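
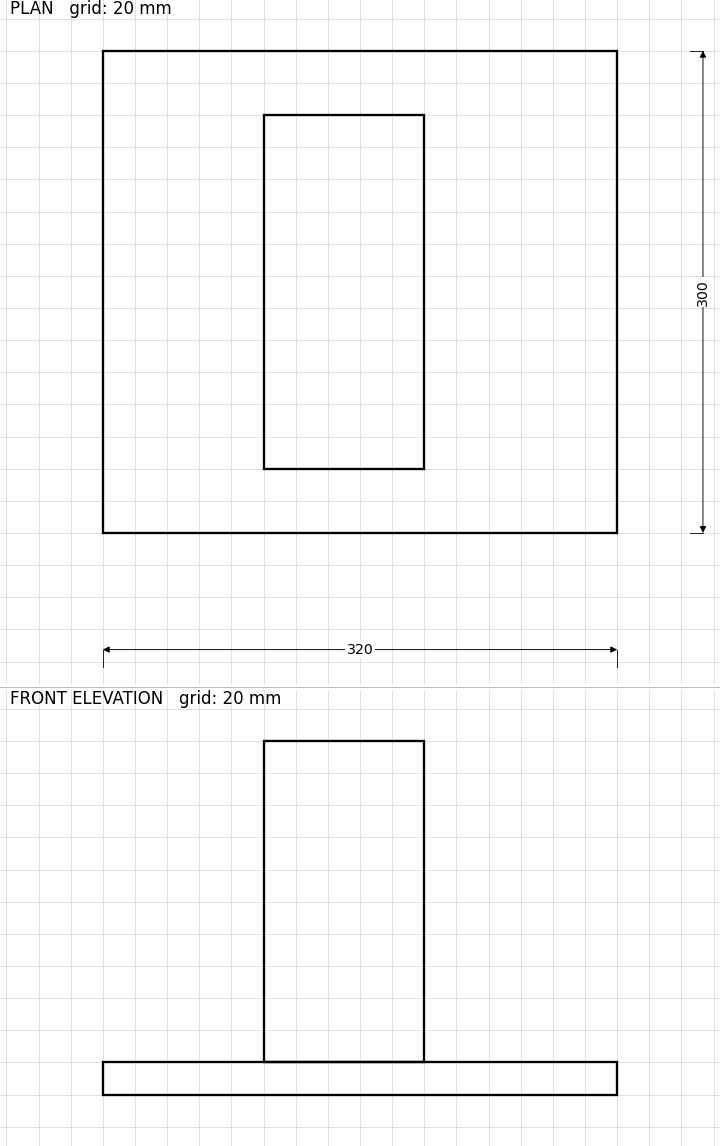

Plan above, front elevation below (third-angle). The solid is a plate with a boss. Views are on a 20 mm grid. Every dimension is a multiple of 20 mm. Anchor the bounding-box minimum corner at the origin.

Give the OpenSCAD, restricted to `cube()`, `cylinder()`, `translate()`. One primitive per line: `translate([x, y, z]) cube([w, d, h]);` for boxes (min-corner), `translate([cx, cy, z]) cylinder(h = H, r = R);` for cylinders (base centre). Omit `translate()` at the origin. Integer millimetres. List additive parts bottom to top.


cube([320, 300, 20]);
translate([100, 40, 20]) cube([100, 220, 200]);


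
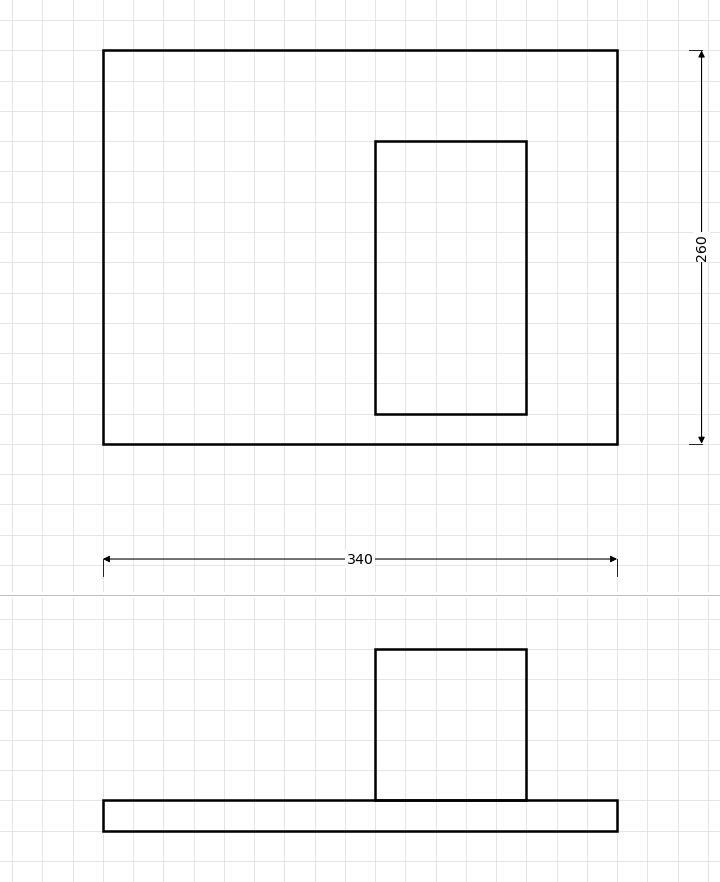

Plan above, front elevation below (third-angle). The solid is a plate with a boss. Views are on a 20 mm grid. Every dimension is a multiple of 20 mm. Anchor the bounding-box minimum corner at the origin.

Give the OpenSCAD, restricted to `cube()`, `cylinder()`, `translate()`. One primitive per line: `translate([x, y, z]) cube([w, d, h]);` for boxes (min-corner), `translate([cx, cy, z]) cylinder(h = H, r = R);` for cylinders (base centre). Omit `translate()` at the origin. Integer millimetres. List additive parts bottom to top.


cube([340, 260, 20]);
translate([180, 20, 20]) cube([100, 180, 100]);


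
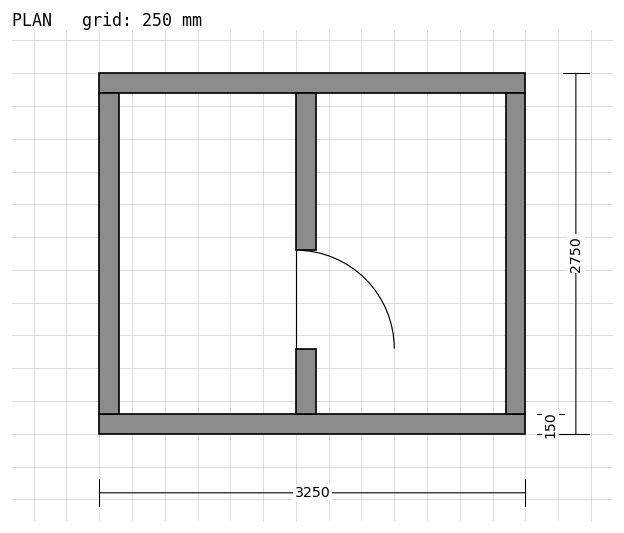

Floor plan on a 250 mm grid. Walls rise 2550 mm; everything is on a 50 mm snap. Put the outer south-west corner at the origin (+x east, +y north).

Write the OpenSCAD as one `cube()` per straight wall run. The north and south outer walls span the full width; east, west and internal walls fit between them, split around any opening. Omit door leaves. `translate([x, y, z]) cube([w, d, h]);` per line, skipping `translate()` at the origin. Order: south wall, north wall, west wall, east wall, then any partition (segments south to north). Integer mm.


cube([3250, 150, 2550]);
translate([0, 2600, 0]) cube([3250, 150, 2550]);
translate([0, 150, 0]) cube([150, 2450, 2550]);
translate([3100, 150, 0]) cube([150, 2450, 2550]);
translate([1500, 150, 0]) cube([150, 500, 2550]);
translate([1500, 1400, 0]) cube([150, 1200, 2550]);


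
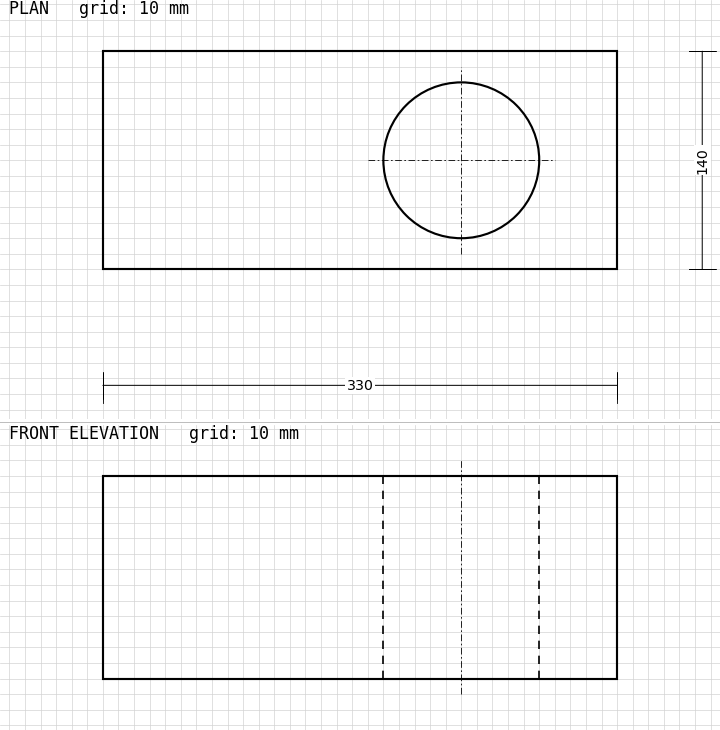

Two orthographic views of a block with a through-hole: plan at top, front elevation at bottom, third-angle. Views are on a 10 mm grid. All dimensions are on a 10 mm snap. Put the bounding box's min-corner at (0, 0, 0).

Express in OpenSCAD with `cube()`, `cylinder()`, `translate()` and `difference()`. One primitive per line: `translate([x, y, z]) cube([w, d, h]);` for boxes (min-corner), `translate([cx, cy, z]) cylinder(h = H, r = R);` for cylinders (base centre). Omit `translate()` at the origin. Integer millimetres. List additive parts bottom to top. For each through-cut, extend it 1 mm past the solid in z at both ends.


difference() {
  cube([330, 140, 130]);
  translate([230, 70, -1]) cylinder(h = 132, r = 50);
}


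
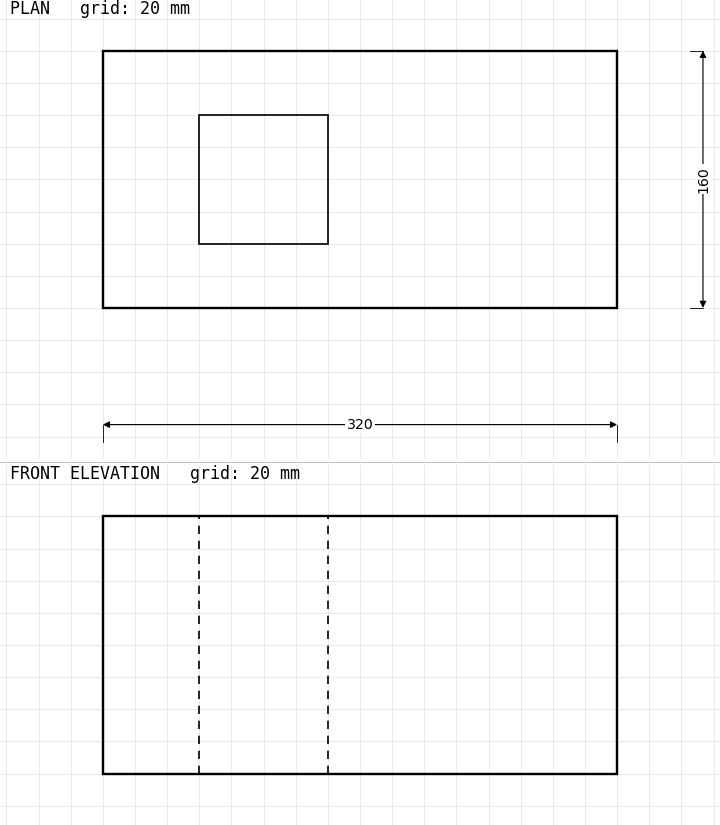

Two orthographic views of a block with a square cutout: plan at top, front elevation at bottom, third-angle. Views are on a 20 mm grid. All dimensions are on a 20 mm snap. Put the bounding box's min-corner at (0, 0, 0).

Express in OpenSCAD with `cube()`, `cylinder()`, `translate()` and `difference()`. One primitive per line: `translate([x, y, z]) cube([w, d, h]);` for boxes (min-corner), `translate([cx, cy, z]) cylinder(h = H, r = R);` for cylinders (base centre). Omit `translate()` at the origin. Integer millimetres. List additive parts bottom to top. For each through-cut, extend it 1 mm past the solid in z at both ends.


difference() {
  cube([320, 160, 160]);
  translate([60, 40, -1]) cube([80, 80, 162]);
}


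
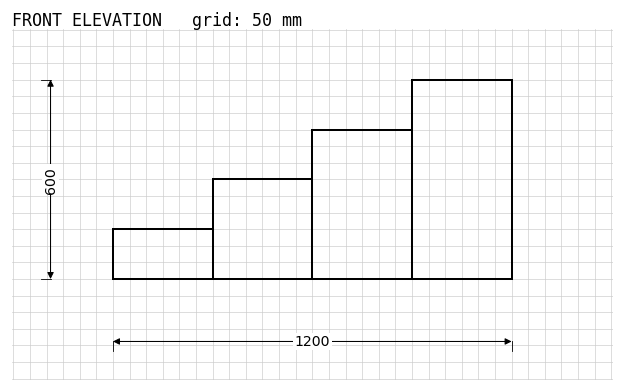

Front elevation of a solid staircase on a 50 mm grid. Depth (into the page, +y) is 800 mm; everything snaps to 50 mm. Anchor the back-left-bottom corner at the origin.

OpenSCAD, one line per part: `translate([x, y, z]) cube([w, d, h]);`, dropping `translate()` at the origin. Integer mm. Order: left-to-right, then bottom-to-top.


cube([300, 800, 150]);
translate([300, 0, 0]) cube([300, 800, 300]);
translate([600, 0, 0]) cube([300, 800, 450]);
translate([900, 0, 0]) cube([300, 800, 600]);


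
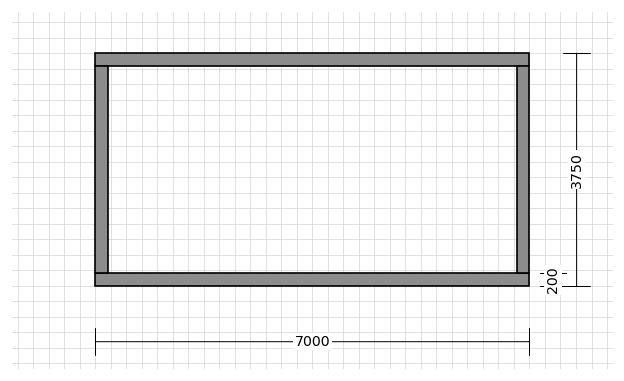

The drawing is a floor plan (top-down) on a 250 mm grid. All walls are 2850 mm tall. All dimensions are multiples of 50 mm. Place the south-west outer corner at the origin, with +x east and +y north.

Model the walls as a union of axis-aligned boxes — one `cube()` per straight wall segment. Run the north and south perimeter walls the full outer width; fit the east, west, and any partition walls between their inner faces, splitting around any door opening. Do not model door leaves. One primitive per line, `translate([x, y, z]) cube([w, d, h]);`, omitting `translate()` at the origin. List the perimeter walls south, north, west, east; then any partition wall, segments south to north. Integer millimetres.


cube([7000, 200, 2850]);
translate([0, 3550, 0]) cube([7000, 200, 2850]);
translate([0, 200, 0]) cube([200, 3350, 2850]);
translate([6800, 200, 0]) cube([200, 3350, 2850]);


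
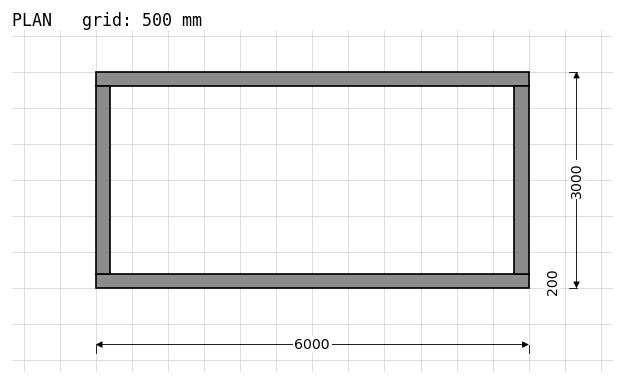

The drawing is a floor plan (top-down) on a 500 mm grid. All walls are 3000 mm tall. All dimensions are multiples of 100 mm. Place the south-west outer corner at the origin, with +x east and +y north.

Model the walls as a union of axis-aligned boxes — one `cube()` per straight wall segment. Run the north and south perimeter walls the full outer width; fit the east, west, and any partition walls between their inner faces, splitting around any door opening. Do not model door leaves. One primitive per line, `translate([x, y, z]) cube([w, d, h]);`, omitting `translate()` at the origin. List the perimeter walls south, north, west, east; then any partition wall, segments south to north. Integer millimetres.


cube([6000, 200, 3000]);
translate([0, 2800, 0]) cube([6000, 200, 3000]);
translate([0, 200, 0]) cube([200, 2600, 3000]);
translate([5800, 200, 0]) cube([200, 2600, 3000]);


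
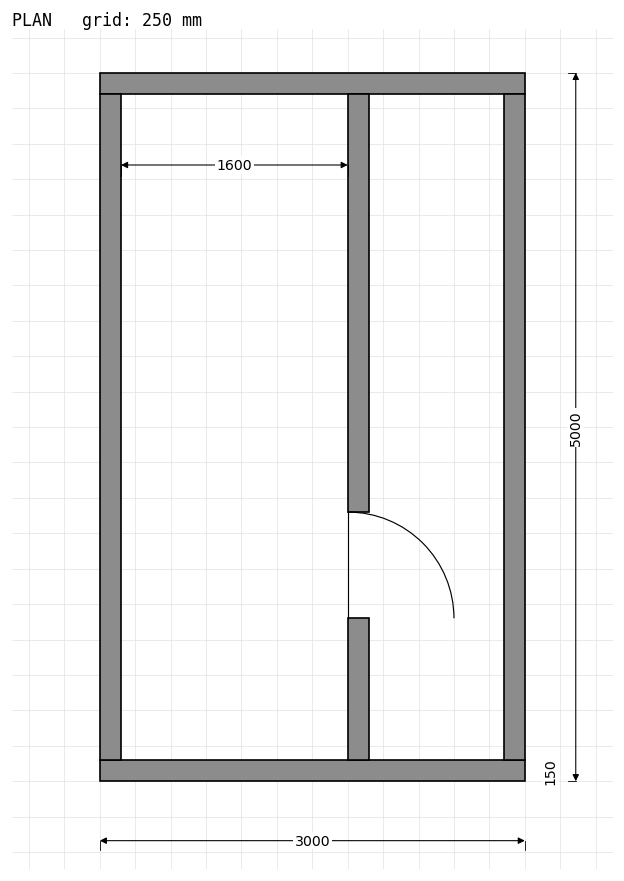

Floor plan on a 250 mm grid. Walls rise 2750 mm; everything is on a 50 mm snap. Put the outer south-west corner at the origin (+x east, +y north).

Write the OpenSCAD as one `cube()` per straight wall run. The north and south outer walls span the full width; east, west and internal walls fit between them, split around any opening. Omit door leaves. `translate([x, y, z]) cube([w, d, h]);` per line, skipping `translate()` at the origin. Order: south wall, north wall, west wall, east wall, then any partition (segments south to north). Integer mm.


cube([3000, 150, 2750]);
translate([0, 4850, 0]) cube([3000, 150, 2750]);
translate([0, 150, 0]) cube([150, 4700, 2750]);
translate([2850, 150, 0]) cube([150, 4700, 2750]);
translate([1750, 150, 0]) cube([150, 1000, 2750]);
translate([1750, 1900, 0]) cube([150, 2950, 2750]);


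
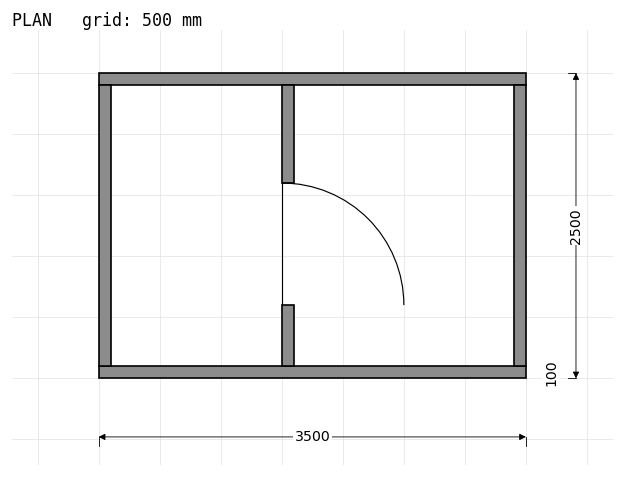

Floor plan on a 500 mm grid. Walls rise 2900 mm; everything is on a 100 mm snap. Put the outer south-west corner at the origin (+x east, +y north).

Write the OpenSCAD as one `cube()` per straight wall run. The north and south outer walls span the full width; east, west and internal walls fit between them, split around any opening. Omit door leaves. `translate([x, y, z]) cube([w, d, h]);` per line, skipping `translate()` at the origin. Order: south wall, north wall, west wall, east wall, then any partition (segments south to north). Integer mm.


cube([3500, 100, 2900]);
translate([0, 2400, 0]) cube([3500, 100, 2900]);
translate([0, 100, 0]) cube([100, 2300, 2900]);
translate([3400, 100, 0]) cube([100, 2300, 2900]);
translate([1500, 100, 0]) cube([100, 500, 2900]);
translate([1500, 1600, 0]) cube([100, 800, 2900]);


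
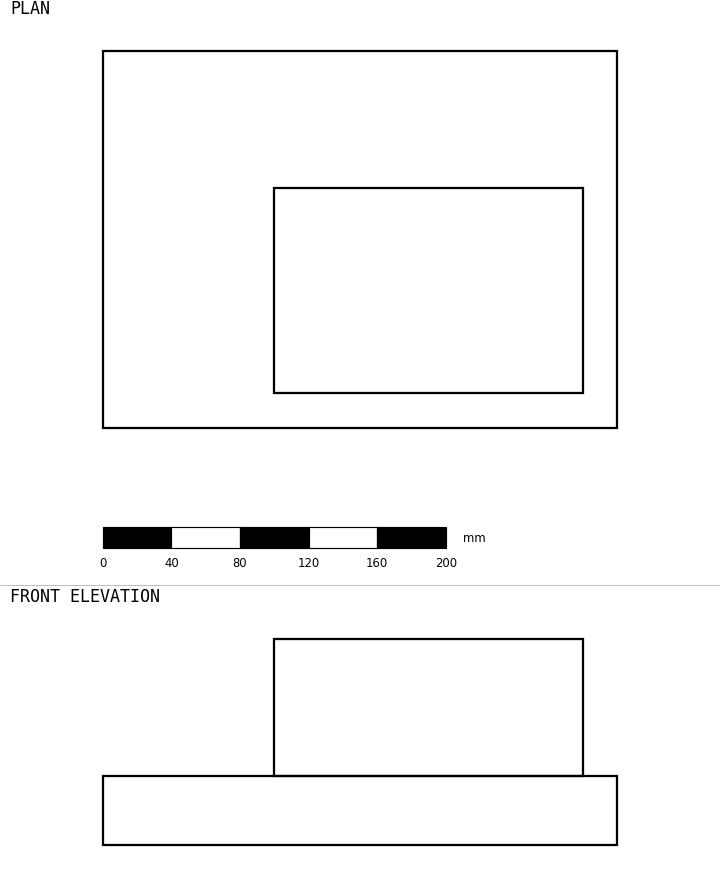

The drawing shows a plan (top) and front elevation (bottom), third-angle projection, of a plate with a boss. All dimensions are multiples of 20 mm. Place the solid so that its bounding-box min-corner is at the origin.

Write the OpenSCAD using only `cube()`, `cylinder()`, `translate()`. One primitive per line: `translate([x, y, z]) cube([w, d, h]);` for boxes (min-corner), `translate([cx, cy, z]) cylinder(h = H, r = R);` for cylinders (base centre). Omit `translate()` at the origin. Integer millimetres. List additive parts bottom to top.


cube([300, 220, 40]);
translate([100, 20, 40]) cube([180, 120, 80]);


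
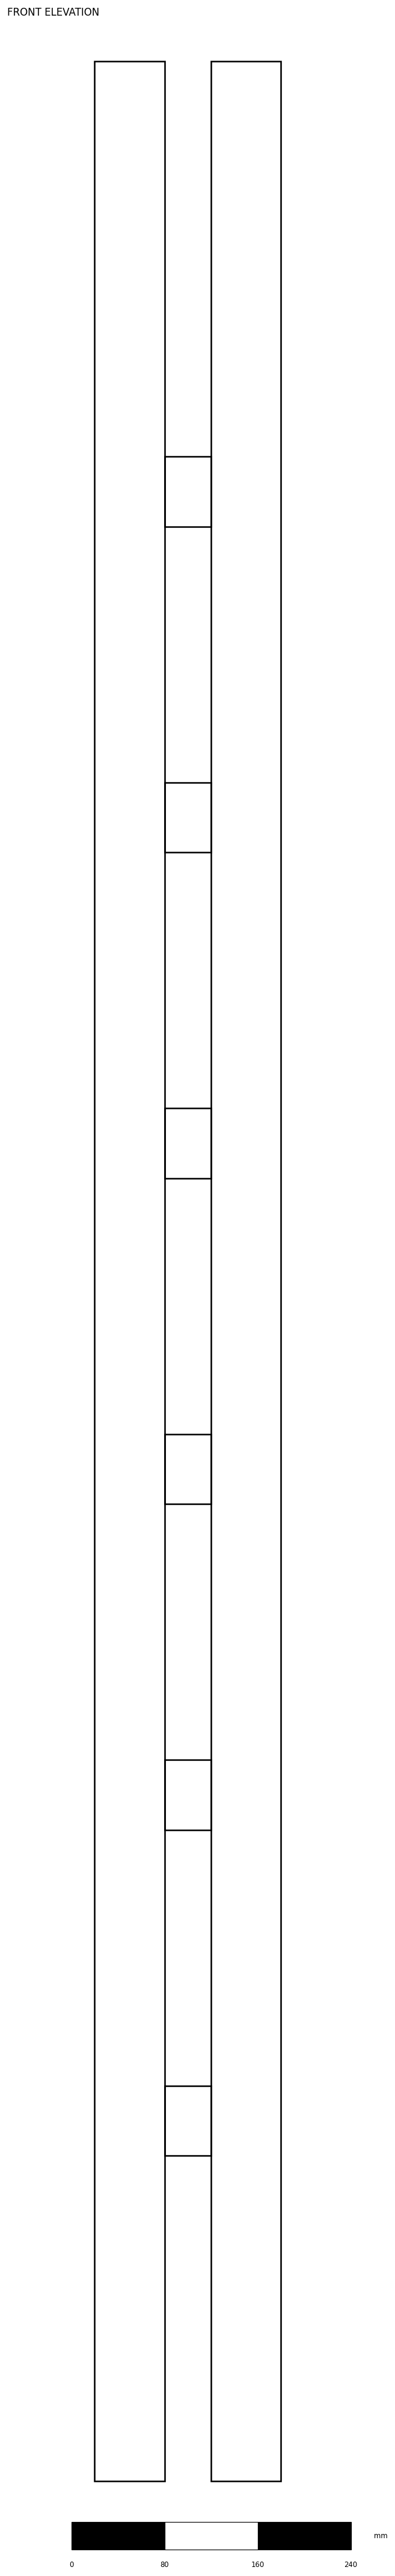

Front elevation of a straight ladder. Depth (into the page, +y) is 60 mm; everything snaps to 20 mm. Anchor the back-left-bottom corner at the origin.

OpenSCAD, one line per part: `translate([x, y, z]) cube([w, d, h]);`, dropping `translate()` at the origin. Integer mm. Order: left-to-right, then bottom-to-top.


cube([60, 60, 2080]);
translate([60, 0, 280]) cube([40, 60, 60]);
translate([60, 0, 560]) cube([40, 60, 60]);
translate([60, 0, 840]) cube([40, 60, 60]);
translate([60, 0, 1120]) cube([40, 60, 60]);
translate([60, 0, 1400]) cube([40, 60, 60]);
translate([60, 0, 1680]) cube([40, 60, 60]);
translate([100, 0, 0]) cube([60, 60, 2080]);


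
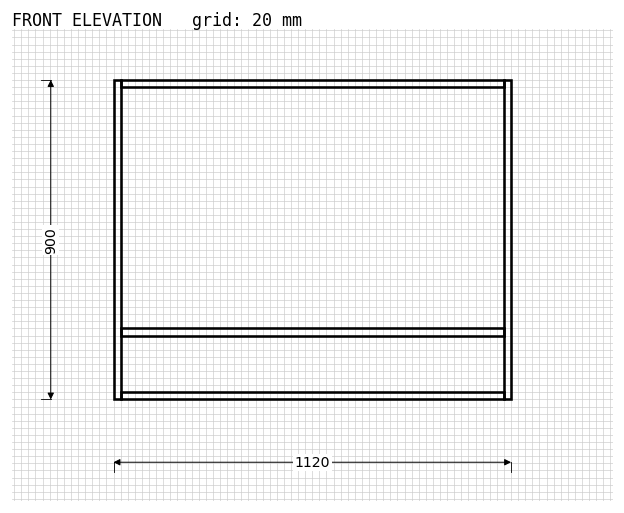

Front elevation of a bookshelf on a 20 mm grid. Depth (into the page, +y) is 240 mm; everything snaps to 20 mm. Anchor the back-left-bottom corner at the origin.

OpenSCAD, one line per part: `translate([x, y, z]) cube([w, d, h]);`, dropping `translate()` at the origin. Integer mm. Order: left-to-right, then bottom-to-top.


cube([20, 240, 900]);
translate([20, 0, 0]) cube([1080, 240, 20]);
translate([20, 0, 180]) cube([1080, 240, 20]);
translate([20, 0, 880]) cube([1080, 240, 20]);
translate([1100, 0, 0]) cube([20, 240, 900]);


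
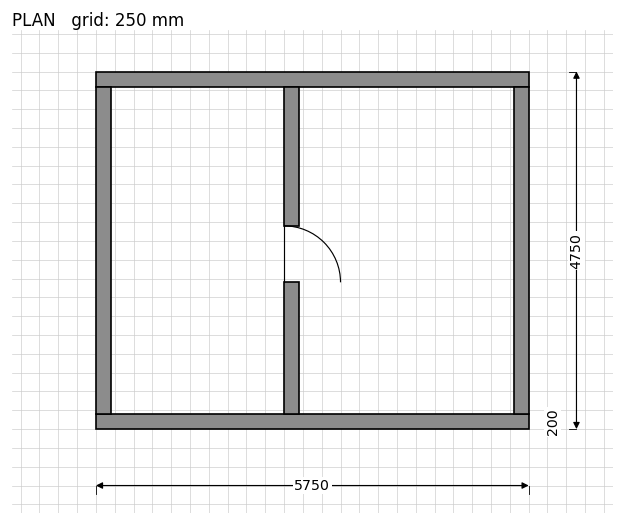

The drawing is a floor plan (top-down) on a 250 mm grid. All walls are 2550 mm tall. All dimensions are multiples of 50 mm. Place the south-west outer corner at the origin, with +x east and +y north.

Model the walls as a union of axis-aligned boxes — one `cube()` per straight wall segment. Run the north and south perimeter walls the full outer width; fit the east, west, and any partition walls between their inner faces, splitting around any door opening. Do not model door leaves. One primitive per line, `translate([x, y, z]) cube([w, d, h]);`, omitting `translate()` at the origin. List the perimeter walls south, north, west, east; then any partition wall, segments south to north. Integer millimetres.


cube([5750, 200, 2550]);
translate([0, 4550, 0]) cube([5750, 200, 2550]);
translate([0, 200, 0]) cube([200, 4350, 2550]);
translate([5550, 200, 0]) cube([200, 4350, 2550]);
translate([2500, 200, 0]) cube([200, 1750, 2550]);
translate([2500, 2700, 0]) cube([200, 1850, 2550]);


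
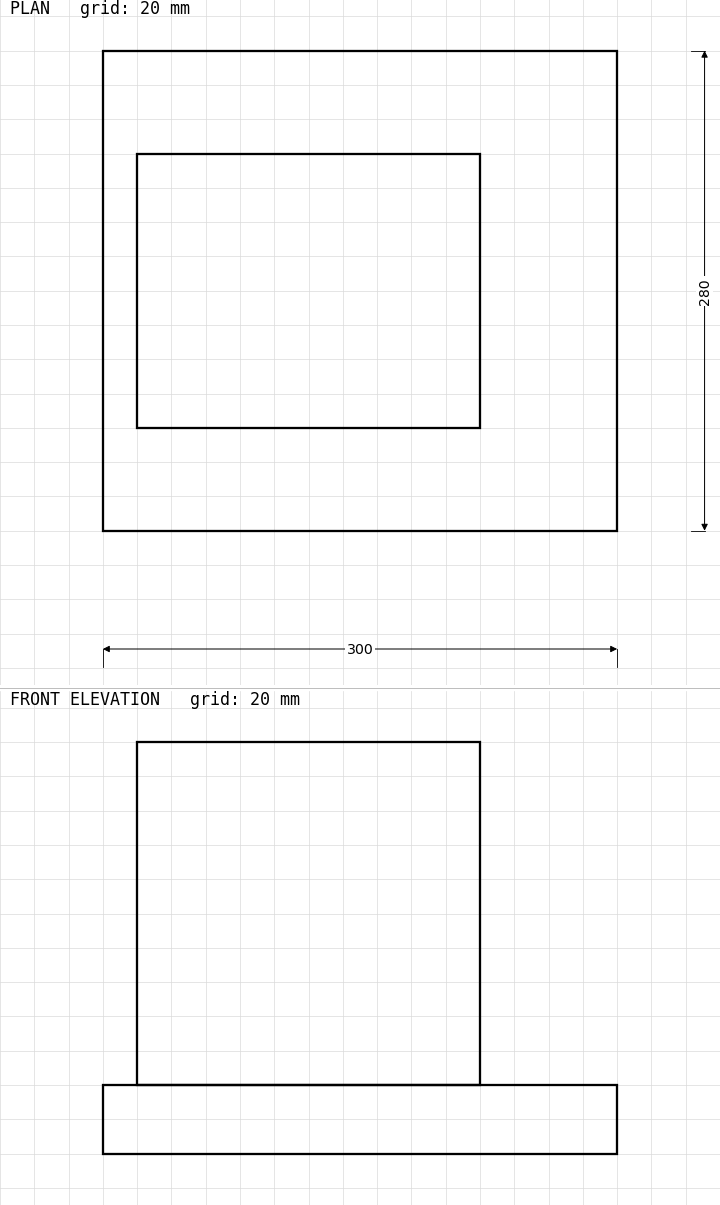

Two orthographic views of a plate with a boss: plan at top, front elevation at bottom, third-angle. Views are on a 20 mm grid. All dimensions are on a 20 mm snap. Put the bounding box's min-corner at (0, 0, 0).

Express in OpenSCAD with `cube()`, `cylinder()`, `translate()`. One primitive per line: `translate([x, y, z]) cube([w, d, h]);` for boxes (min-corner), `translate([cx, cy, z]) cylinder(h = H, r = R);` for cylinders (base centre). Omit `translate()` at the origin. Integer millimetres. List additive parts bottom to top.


cube([300, 280, 40]);
translate([20, 60, 40]) cube([200, 160, 200]);


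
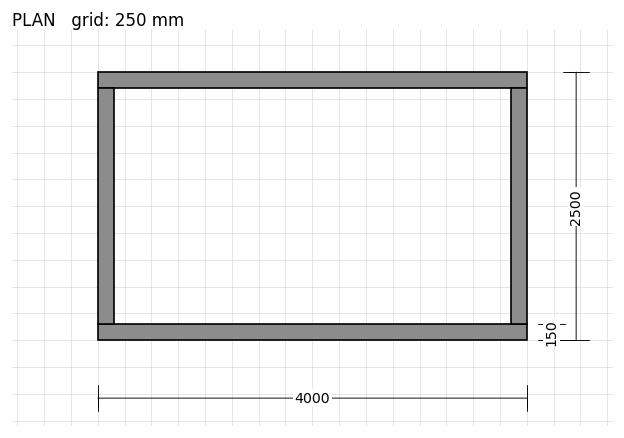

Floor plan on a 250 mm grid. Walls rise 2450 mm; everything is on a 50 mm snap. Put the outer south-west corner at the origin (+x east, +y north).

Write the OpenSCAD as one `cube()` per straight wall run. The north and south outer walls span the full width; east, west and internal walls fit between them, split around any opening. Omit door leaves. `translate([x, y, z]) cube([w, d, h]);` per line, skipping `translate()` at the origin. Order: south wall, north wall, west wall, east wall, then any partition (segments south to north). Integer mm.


cube([4000, 150, 2450]);
translate([0, 2350, 0]) cube([4000, 150, 2450]);
translate([0, 150, 0]) cube([150, 2200, 2450]);
translate([3850, 150, 0]) cube([150, 2200, 2450]);


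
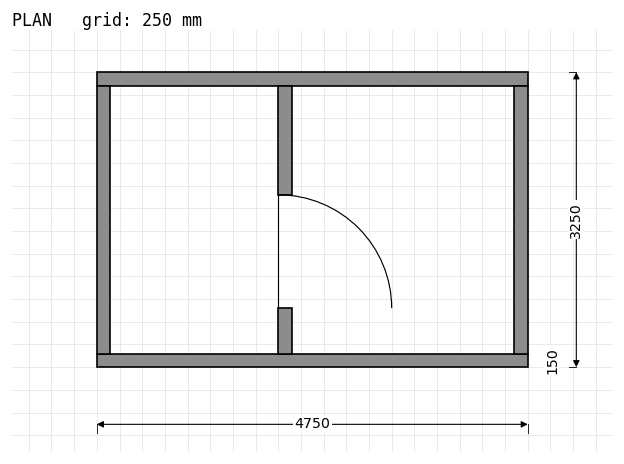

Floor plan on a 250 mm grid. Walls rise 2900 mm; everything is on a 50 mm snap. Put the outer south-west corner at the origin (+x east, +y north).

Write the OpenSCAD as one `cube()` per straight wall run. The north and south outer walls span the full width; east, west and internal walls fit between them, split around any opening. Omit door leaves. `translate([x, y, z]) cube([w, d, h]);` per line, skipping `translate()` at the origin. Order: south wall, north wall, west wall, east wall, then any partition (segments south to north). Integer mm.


cube([4750, 150, 2900]);
translate([0, 3100, 0]) cube([4750, 150, 2900]);
translate([0, 150, 0]) cube([150, 2950, 2900]);
translate([4600, 150, 0]) cube([150, 2950, 2900]);
translate([2000, 150, 0]) cube([150, 500, 2900]);
translate([2000, 1900, 0]) cube([150, 1200, 2900]);


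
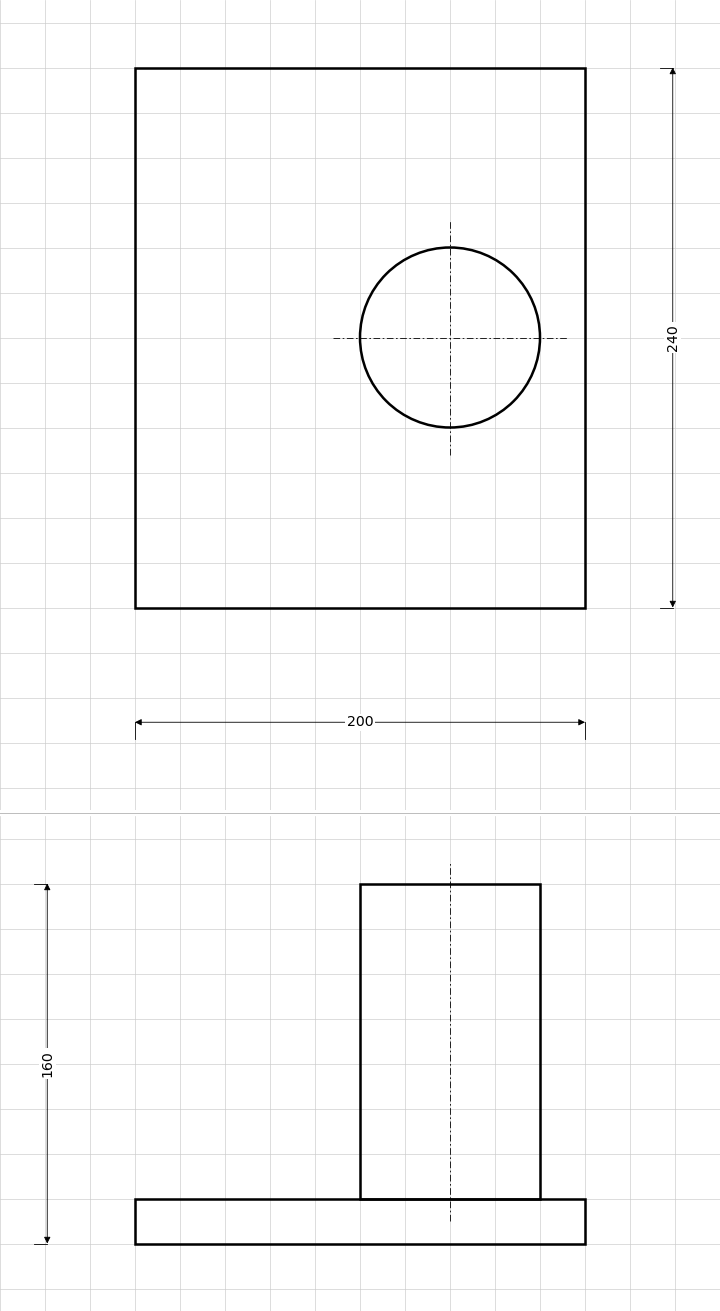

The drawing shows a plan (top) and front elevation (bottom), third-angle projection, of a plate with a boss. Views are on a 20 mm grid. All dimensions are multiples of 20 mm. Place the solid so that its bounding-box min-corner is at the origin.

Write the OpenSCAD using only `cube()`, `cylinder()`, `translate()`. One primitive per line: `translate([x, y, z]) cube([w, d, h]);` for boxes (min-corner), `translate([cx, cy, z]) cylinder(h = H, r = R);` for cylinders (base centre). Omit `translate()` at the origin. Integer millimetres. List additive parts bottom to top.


cube([200, 240, 20]);
translate([140, 120, 20]) cylinder(h = 140, r = 40);


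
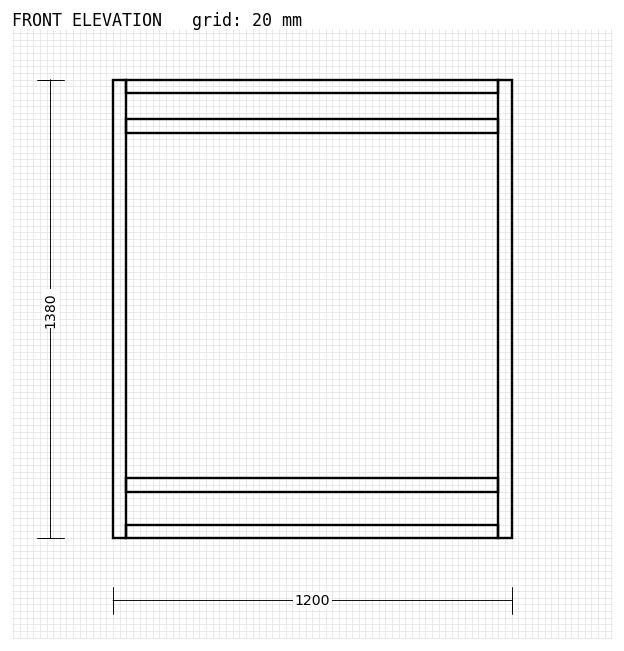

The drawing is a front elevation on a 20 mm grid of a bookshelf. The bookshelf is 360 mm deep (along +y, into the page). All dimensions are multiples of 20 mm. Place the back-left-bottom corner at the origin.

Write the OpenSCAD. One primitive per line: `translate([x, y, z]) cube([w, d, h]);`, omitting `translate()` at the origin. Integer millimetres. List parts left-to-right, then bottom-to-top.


cube([40, 360, 1380]);
translate([40, 0, 0]) cube([1120, 360, 40]);
translate([40, 0, 140]) cube([1120, 360, 40]);
translate([40, 0, 1220]) cube([1120, 360, 40]);
translate([40, 0, 1340]) cube([1120, 360, 40]);
translate([1160, 0, 0]) cube([40, 360, 1380]);


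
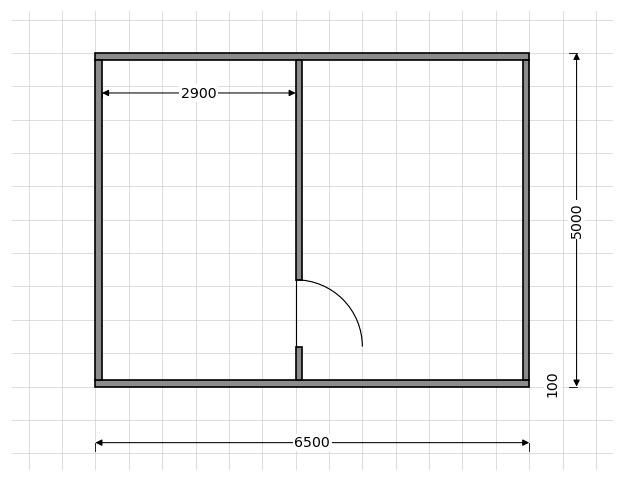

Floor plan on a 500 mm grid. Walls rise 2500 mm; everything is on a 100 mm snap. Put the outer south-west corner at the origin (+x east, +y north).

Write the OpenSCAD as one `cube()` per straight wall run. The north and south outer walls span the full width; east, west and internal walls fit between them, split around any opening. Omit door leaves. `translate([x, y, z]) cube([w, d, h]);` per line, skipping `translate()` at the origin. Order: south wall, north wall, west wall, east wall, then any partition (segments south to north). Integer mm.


cube([6500, 100, 2500]);
translate([0, 4900, 0]) cube([6500, 100, 2500]);
translate([0, 100, 0]) cube([100, 4800, 2500]);
translate([6400, 100, 0]) cube([100, 4800, 2500]);
translate([3000, 100, 0]) cube([100, 500, 2500]);
translate([3000, 1600, 0]) cube([100, 3300, 2500]);


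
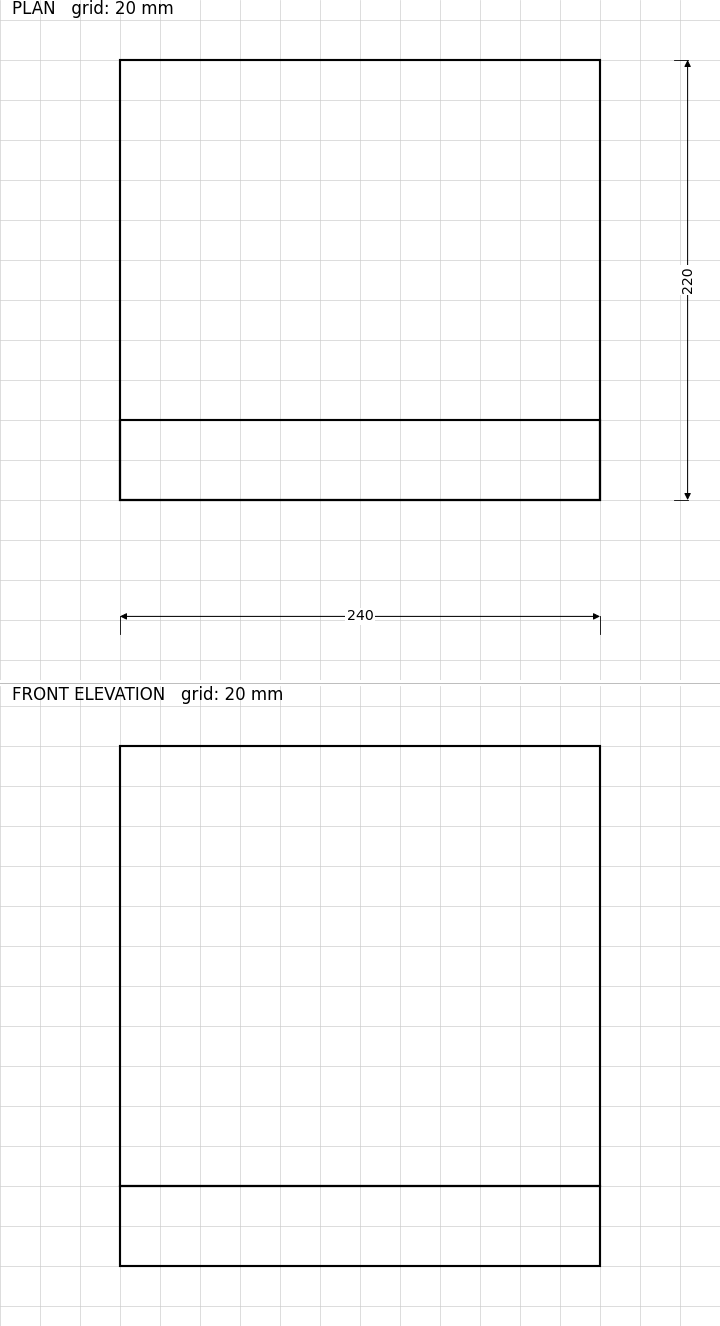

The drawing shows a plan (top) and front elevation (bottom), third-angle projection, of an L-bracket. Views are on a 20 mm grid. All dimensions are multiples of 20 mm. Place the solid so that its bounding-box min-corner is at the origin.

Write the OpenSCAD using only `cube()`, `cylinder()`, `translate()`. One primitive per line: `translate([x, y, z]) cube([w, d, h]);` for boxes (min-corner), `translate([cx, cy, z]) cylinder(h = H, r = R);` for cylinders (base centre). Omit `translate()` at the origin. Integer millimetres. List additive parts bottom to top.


cube([240, 220, 40]);
translate([0, 0, 40]) cube([240, 40, 220]);


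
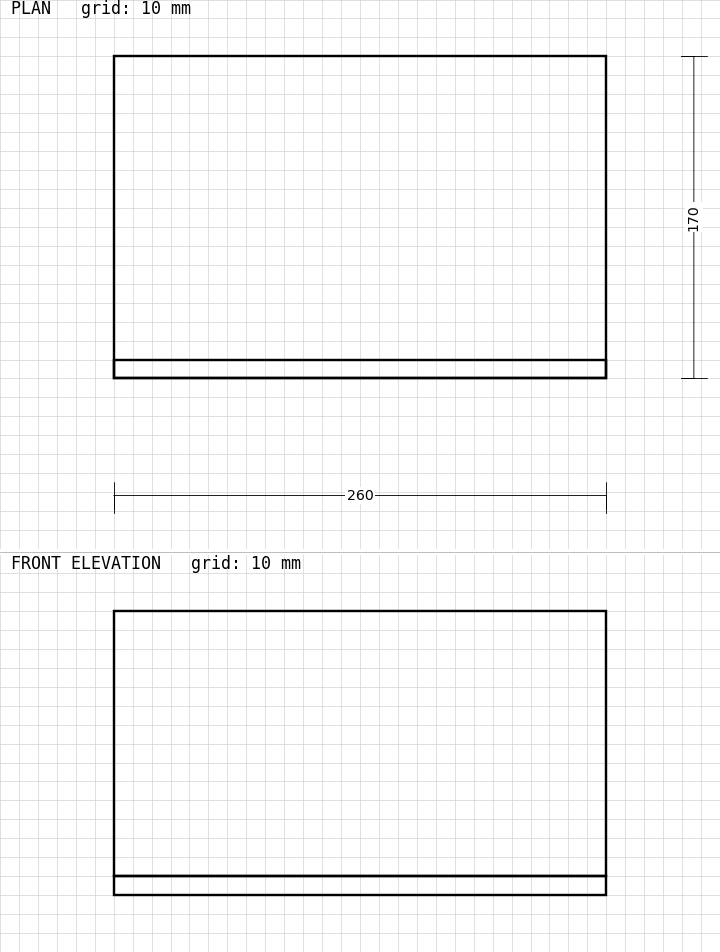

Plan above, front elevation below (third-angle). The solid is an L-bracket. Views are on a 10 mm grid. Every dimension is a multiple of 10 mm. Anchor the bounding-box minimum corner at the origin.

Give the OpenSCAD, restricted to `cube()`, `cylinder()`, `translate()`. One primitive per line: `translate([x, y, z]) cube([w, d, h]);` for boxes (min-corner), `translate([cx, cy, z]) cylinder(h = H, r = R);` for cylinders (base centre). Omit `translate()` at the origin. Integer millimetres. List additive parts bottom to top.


cube([260, 170, 10]);
translate([0, 0, 10]) cube([260, 10, 140]);


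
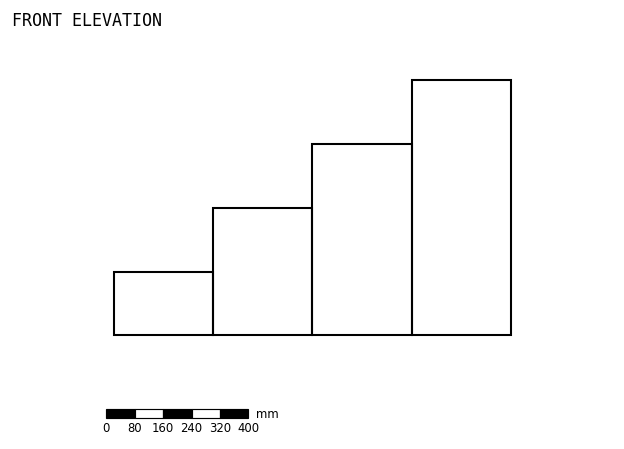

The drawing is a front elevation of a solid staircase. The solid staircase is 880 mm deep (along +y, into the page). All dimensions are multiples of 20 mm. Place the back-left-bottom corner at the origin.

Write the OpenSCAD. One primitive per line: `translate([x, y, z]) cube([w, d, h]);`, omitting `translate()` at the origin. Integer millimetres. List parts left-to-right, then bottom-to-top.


cube([280, 880, 180]);
translate([280, 0, 0]) cube([280, 880, 360]);
translate([560, 0, 0]) cube([280, 880, 540]);
translate([840, 0, 0]) cube([280, 880, 720]);


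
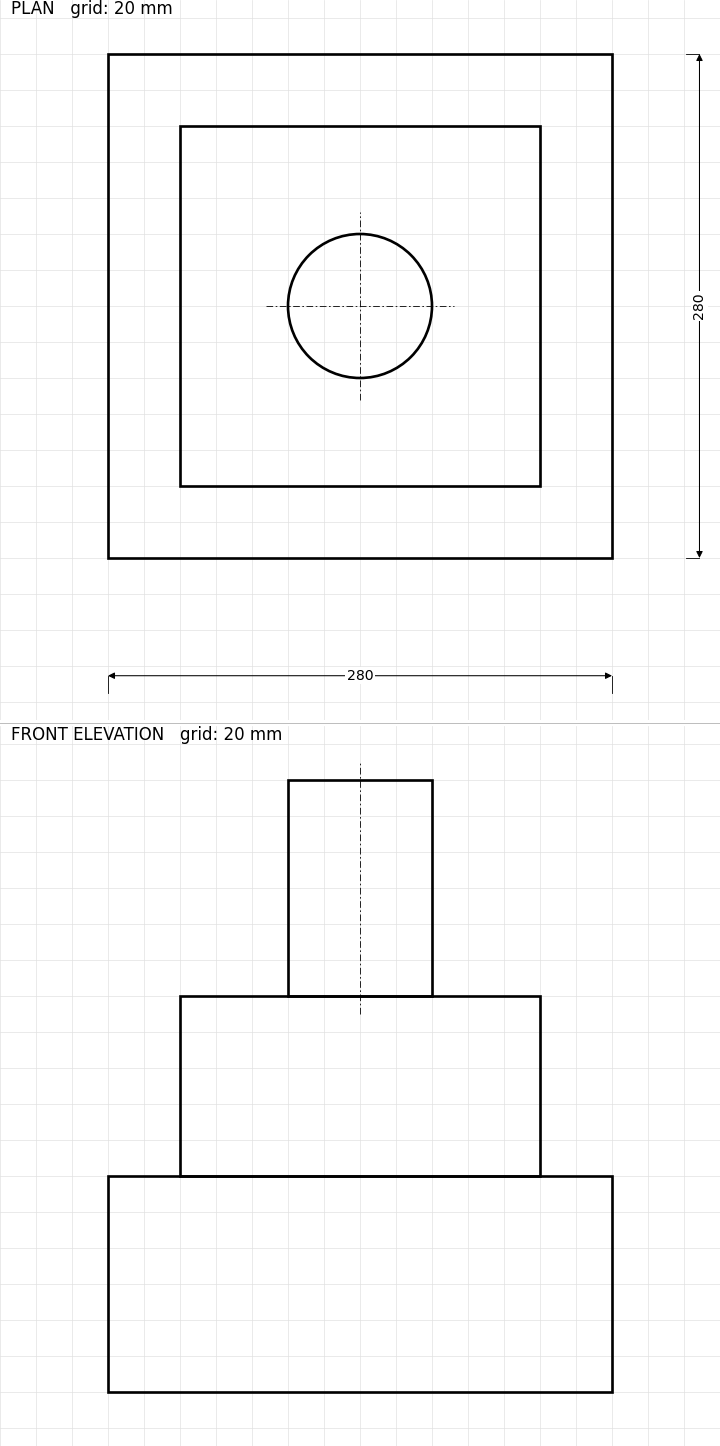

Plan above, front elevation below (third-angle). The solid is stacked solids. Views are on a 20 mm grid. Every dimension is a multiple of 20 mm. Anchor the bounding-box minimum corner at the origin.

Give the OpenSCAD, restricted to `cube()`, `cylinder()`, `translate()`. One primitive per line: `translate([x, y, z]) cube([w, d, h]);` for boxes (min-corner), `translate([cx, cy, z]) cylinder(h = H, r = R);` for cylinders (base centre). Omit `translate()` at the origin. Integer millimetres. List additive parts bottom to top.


cube([280, 280, 120]);
translate([40, 40, 120]) cube([200, 200, 100]);
translate([140, 140, 220]) cylinder(h = 120, r = 40);


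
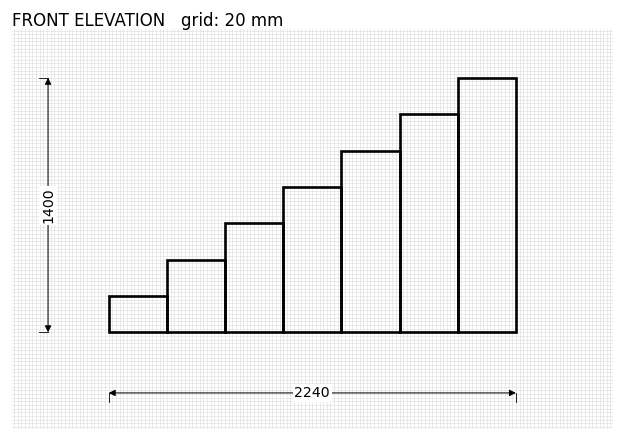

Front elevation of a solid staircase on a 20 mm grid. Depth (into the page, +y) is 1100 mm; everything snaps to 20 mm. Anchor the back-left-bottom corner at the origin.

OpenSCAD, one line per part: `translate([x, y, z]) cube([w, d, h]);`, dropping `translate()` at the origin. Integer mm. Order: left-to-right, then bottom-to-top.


cube([320, 1100, 200]);
translate([320, 0, 0]) cube([320, 1100, 400]);
translate([640, 0, 0]) cube([320, 1100, 600]);
translate([960, 0, 0]) cube([320, 1100, 800]);
translate([1280, 0, 0]) cube([320, 1100, 1000]);
translate([1600, 0, 0]) cube([320, 1100, 1200]);
translate([1920, 0, 0]) cube([320, 1100, 1400]);


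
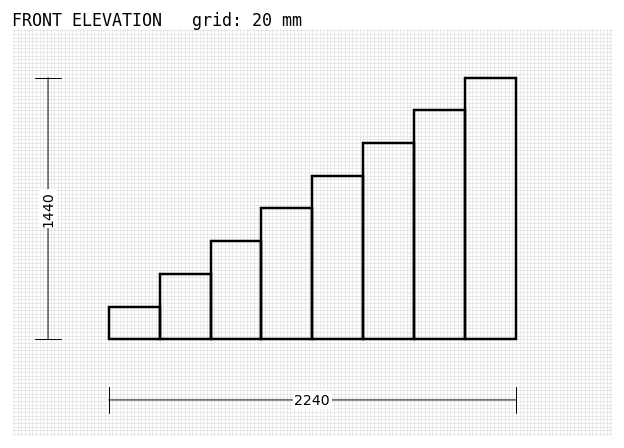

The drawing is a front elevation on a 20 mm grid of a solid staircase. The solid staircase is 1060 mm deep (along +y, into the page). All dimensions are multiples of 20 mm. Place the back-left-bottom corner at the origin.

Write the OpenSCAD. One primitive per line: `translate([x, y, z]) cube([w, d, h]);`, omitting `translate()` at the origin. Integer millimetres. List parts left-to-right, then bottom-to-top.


cube([280, 1060, 180]);
translate([280, 0, 0]) cube([280, 1060, 360]);
translate([560, 0, 0]) cube([280, 1060, 540]);
translate([840, 0, 0]) cube([280, 1060, 720]);
translate([1120, 0, 0]) cube([280, 1060, 900]);
translate([1400, 0, 0]) cube([280, 1060, 1080]);
translate([1680, 0, 0]) cube([280, 1060, 1260]);
translate([1960, 0, 0]) cube([280, 1060, 1440]);


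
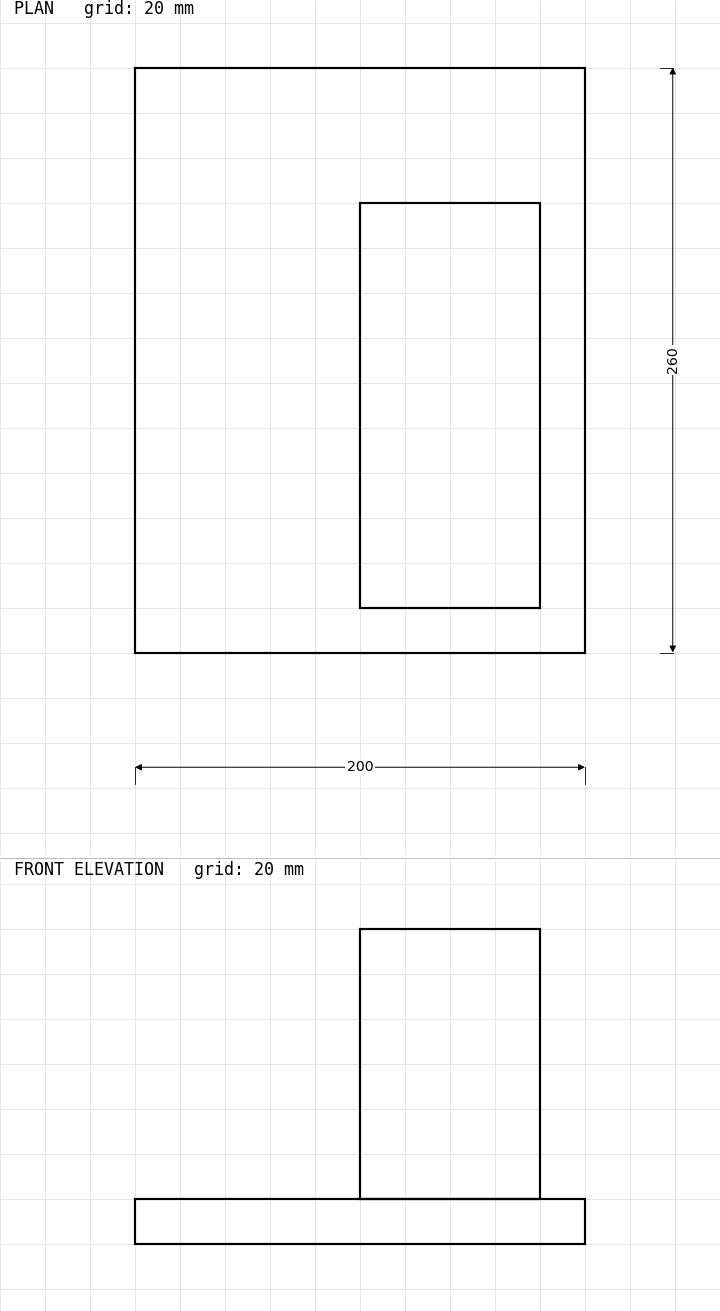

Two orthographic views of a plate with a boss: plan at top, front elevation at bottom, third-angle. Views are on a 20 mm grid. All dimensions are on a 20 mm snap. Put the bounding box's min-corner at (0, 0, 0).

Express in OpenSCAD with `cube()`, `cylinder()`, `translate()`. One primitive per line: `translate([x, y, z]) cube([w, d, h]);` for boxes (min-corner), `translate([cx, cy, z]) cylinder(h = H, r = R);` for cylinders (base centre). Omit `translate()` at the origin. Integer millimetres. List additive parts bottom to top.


cube([200, 260, 20]);
translate([100, 20, 20]) cube([80, 180, 120]);


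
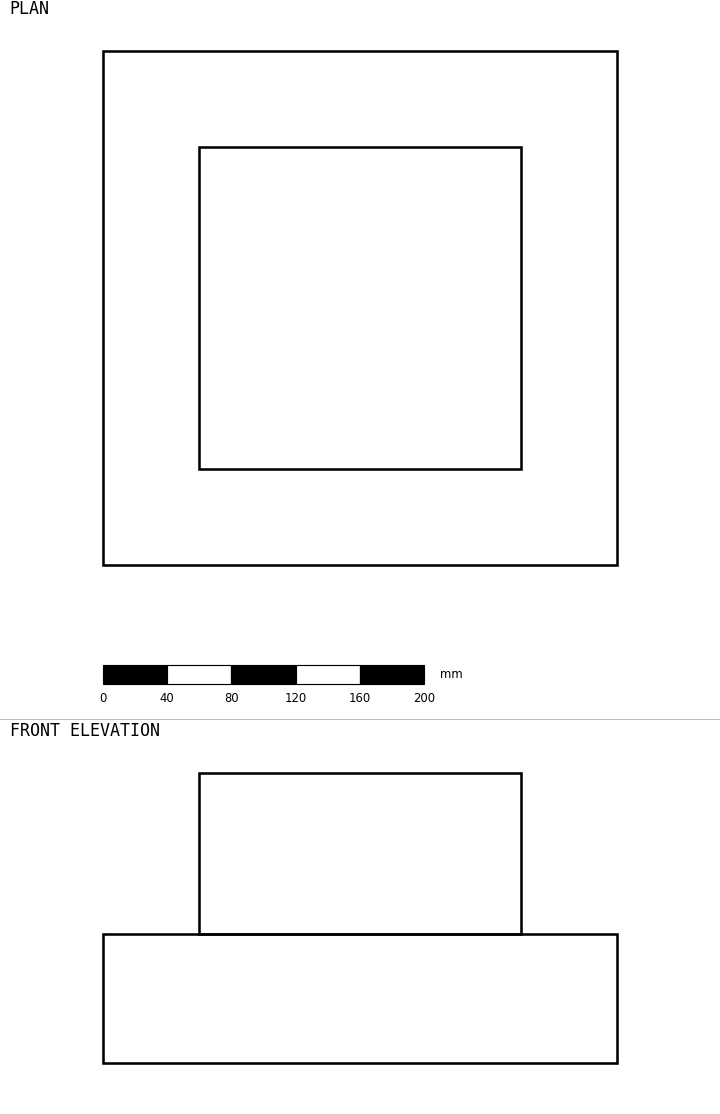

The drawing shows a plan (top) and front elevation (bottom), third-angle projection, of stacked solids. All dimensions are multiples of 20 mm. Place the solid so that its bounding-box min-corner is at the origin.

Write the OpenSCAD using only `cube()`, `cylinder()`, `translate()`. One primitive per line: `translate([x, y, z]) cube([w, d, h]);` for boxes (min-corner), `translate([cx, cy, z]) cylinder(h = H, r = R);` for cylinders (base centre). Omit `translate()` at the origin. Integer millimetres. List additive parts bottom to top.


cube([320, 320, 80]);
translate([60, 60, 80]) cube([200, 200, 100]);


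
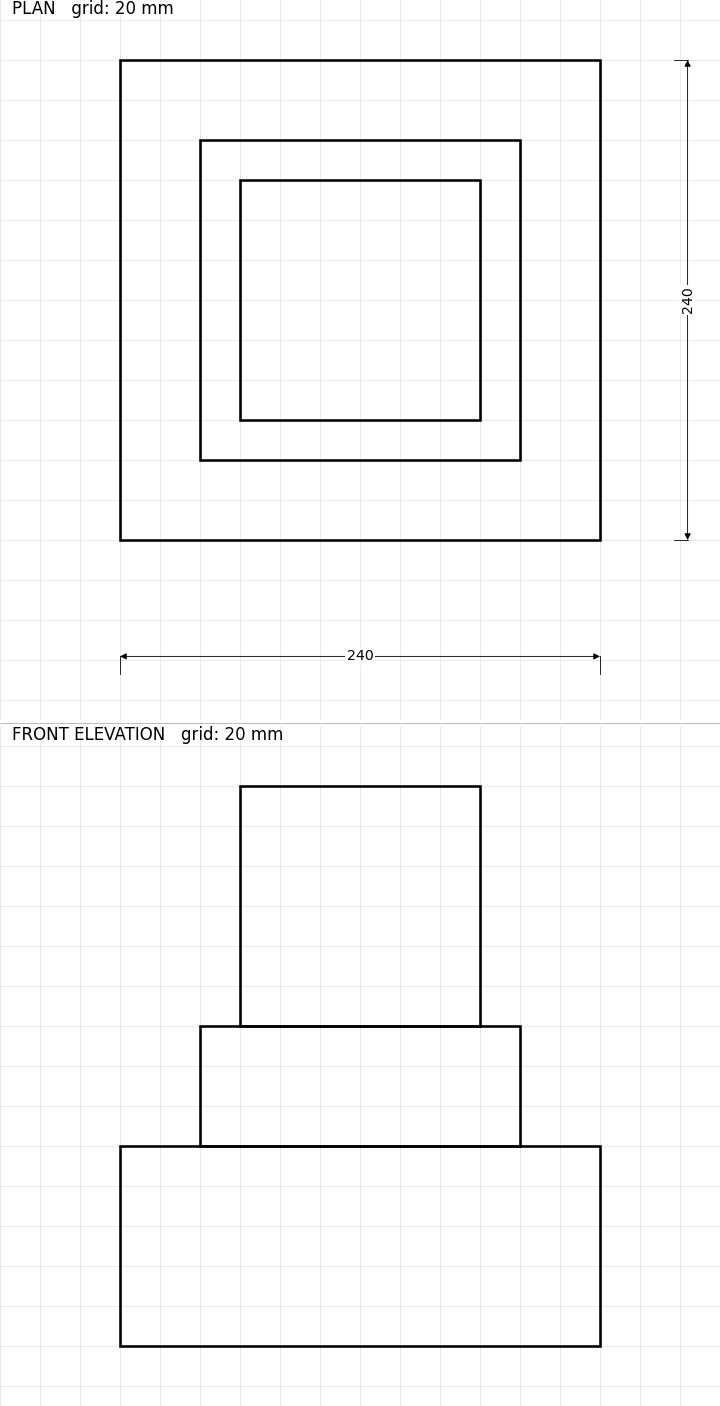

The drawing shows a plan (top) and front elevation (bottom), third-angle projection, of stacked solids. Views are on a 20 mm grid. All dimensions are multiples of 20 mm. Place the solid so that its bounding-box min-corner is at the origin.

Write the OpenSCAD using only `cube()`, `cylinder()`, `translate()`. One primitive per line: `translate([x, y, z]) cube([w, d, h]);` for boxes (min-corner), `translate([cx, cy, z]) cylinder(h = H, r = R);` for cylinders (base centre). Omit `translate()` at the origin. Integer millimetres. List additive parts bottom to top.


cube([240, 240, 100]);
translate([40, 40, 100]) cube([160, 160, 60]);
translate([60, 60, 160]) cube([120, 120, 120]);


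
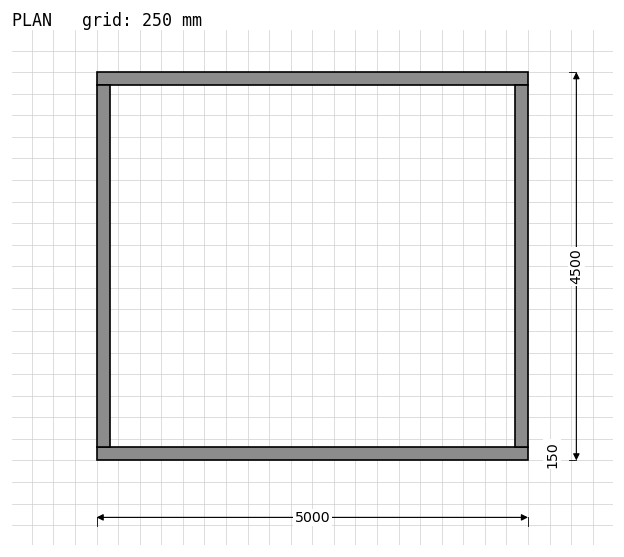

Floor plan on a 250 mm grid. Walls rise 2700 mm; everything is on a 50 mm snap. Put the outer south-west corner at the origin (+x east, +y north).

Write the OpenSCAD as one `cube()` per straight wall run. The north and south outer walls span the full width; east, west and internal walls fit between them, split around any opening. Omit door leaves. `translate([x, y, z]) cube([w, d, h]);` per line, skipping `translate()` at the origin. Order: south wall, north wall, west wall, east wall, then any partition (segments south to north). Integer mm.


cube([5000, 150, 2700]);
translate([0, 4350, 0]) cube([5000, 150, 2700]);
translate([0, 150, 0]) cube([150, 4200, 2700]);
translate([4850, 150, 0]) cube([150, 4200, 2700]);


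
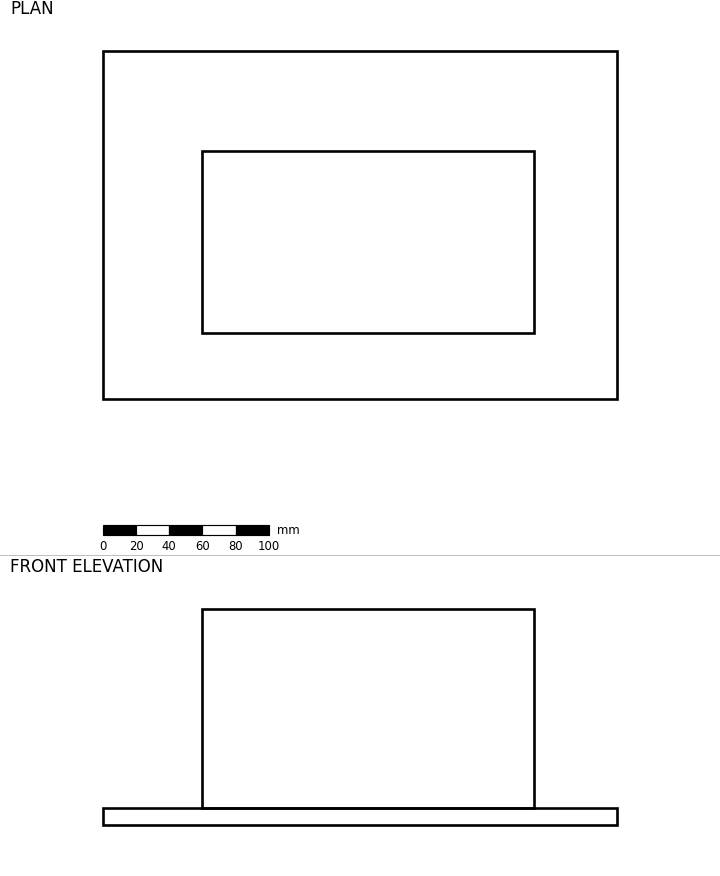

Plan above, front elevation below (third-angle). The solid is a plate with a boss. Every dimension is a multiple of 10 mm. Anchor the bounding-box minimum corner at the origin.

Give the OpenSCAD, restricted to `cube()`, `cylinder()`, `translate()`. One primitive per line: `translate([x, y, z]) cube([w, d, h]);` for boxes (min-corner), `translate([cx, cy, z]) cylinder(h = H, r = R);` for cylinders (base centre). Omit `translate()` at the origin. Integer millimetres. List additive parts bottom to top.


cube([310, 210, 10]);
translate([60, 40, 10]) cube([200, 110, 120]);


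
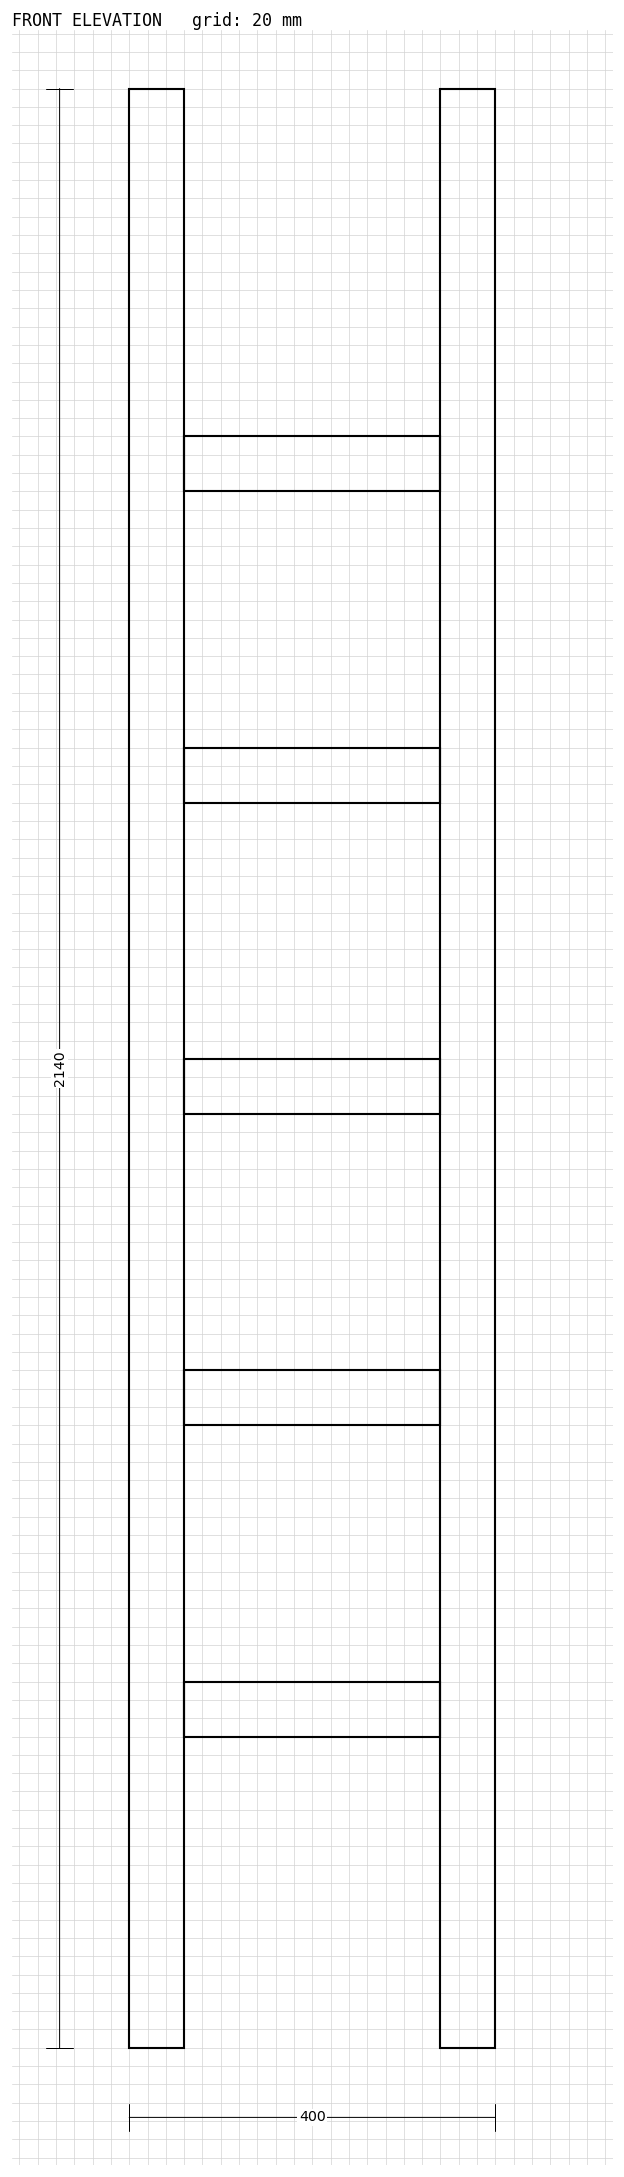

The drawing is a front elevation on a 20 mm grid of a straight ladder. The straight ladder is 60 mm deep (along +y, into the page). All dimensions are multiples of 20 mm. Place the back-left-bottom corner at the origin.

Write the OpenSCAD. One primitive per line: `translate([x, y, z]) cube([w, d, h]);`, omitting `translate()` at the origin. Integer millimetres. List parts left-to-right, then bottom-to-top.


cube([60, 60, 2140]);
translate([60, 0, 340]) cube([280, 60, 60]);
translate([60, 0, 680]) cube([280, 60, 60]);
translate([60, 0, 1020]) cube([280, 60, 60]);
translate([60, 0, 1360]) cube([280, 60, 60]);
translate([60, 0, 1700]) cube([280, 60, 60]);
translate([340, 0, 0]) cube([60, 60, 2140]);


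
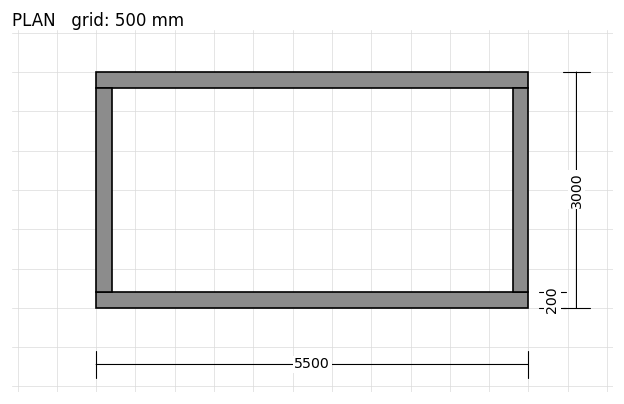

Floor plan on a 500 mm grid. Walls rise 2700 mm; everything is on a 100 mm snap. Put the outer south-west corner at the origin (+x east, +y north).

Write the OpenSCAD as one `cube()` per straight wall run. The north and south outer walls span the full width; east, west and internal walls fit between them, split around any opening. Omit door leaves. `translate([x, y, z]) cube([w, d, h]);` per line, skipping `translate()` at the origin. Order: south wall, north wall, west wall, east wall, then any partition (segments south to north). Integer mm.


cube([5500, 200, 2700]);
translate([0, 2800, 0]) cube([5500, 200, 2700]);
translate([0, 200, 0]) cube([200, 2600, 2700]);
translate([5300, 200, 0]) cube([200, 2600, 2700]);


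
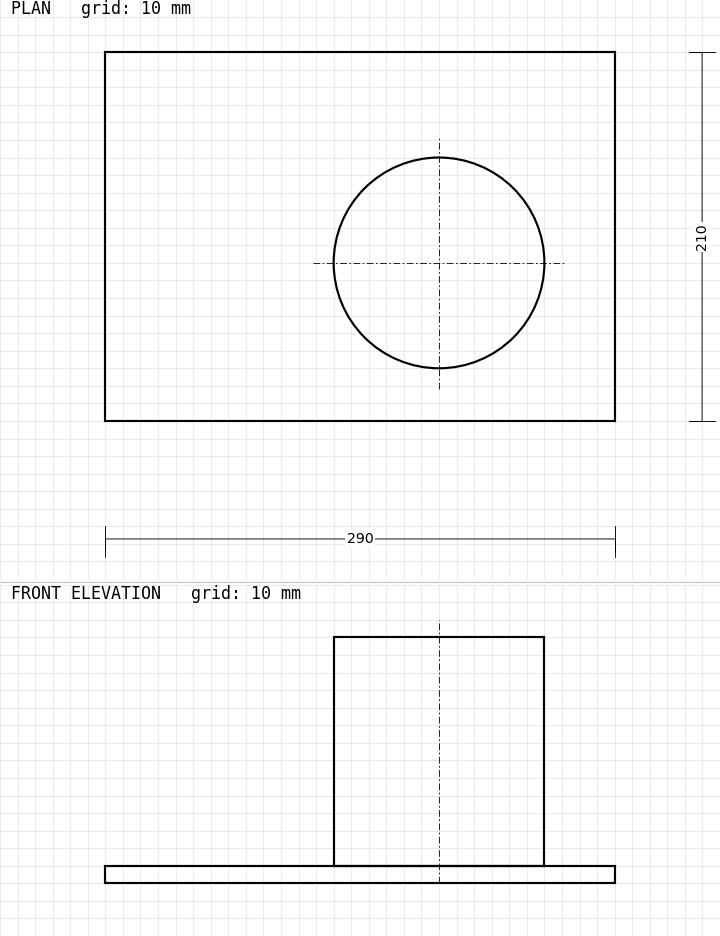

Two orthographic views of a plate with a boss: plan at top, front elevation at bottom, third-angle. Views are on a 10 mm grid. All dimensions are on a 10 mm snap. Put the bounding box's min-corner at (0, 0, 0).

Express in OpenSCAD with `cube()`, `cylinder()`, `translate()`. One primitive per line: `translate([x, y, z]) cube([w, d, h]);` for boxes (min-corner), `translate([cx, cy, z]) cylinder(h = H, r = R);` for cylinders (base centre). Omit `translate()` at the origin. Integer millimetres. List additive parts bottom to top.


cube([290, 210, 10]);
translate([190, 90, 10]) cylinder(h = 130, r = 60);


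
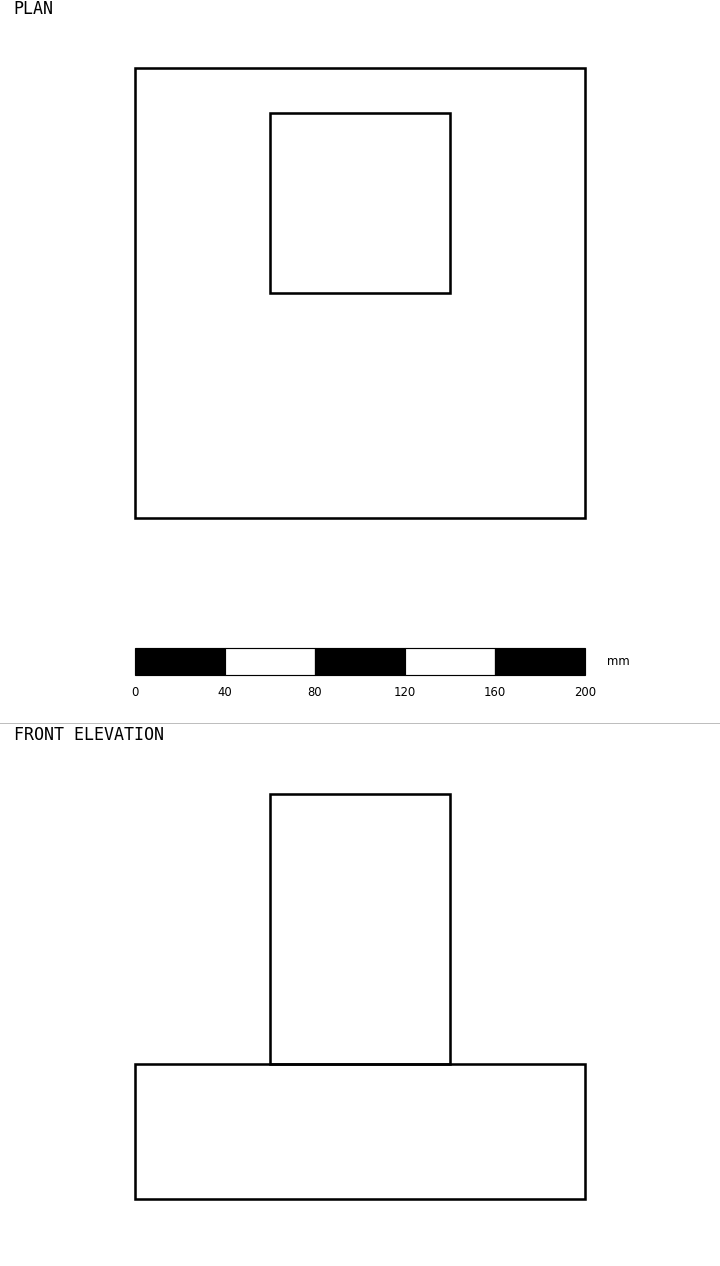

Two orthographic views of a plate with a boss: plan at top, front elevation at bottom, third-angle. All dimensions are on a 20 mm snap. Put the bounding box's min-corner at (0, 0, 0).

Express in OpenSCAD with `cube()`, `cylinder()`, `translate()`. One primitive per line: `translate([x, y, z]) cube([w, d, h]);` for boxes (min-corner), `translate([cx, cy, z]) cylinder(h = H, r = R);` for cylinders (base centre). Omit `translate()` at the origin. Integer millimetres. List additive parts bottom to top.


cube([200, 200, 60]);
translate([60, 100, 60]) cube([80, 80, 120]);


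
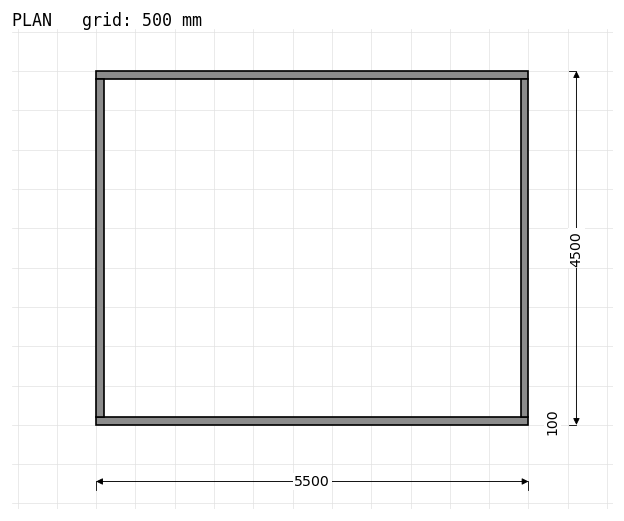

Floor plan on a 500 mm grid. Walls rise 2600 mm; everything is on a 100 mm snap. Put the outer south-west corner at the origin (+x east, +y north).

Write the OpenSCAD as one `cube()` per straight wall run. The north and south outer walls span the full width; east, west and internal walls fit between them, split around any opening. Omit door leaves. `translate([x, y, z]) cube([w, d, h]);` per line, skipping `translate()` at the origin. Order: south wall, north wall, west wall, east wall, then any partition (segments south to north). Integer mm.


cube([5500, 100, 2600]);
translate([0, 4400, 0]) cube([5500, 100, 2600]);
translate([0, 100, 0]) cube([100, 4300, 2600]);
translate([5400, 100, 0]) cube([100, 4300, 2600]);


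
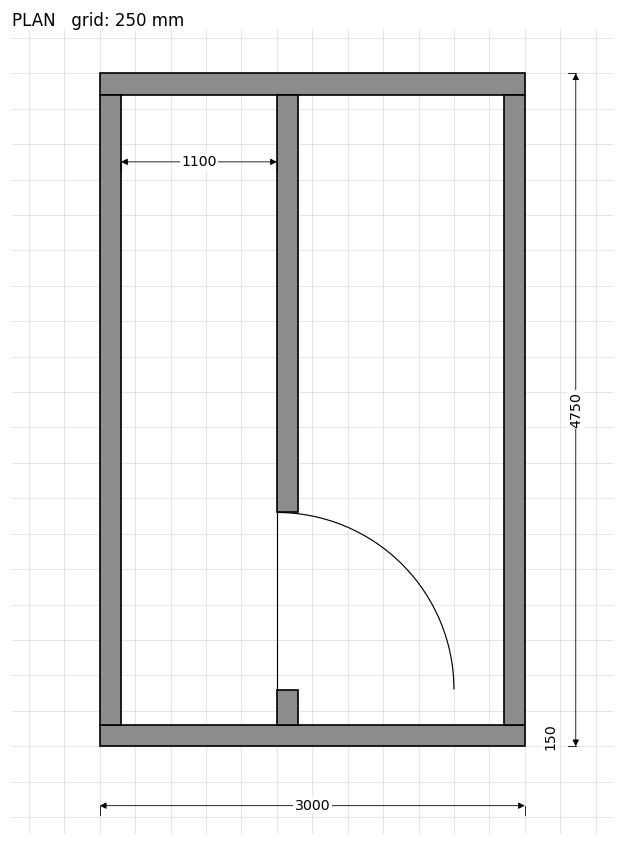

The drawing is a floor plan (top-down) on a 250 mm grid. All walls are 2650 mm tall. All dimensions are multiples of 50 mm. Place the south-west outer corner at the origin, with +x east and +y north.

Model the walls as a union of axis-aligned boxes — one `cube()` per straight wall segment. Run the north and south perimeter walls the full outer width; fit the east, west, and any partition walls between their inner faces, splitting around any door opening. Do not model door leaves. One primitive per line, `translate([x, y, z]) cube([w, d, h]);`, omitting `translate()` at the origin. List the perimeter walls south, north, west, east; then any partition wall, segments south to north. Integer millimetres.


cube([3000, 150, 2650]);
translate([0, 4600, 0]) cube([3000, 150, 2650]);
translate([0, 150, 0]) cube([150, 4450, 2650]);
translate([2850, 150, 0]) cube([150, 4450, 2650]);
translate([1250, 150, 0]) cube([150, 250, 2650]);
translate([1250, 1650, 0]) cube([150, 2950, 2650]);


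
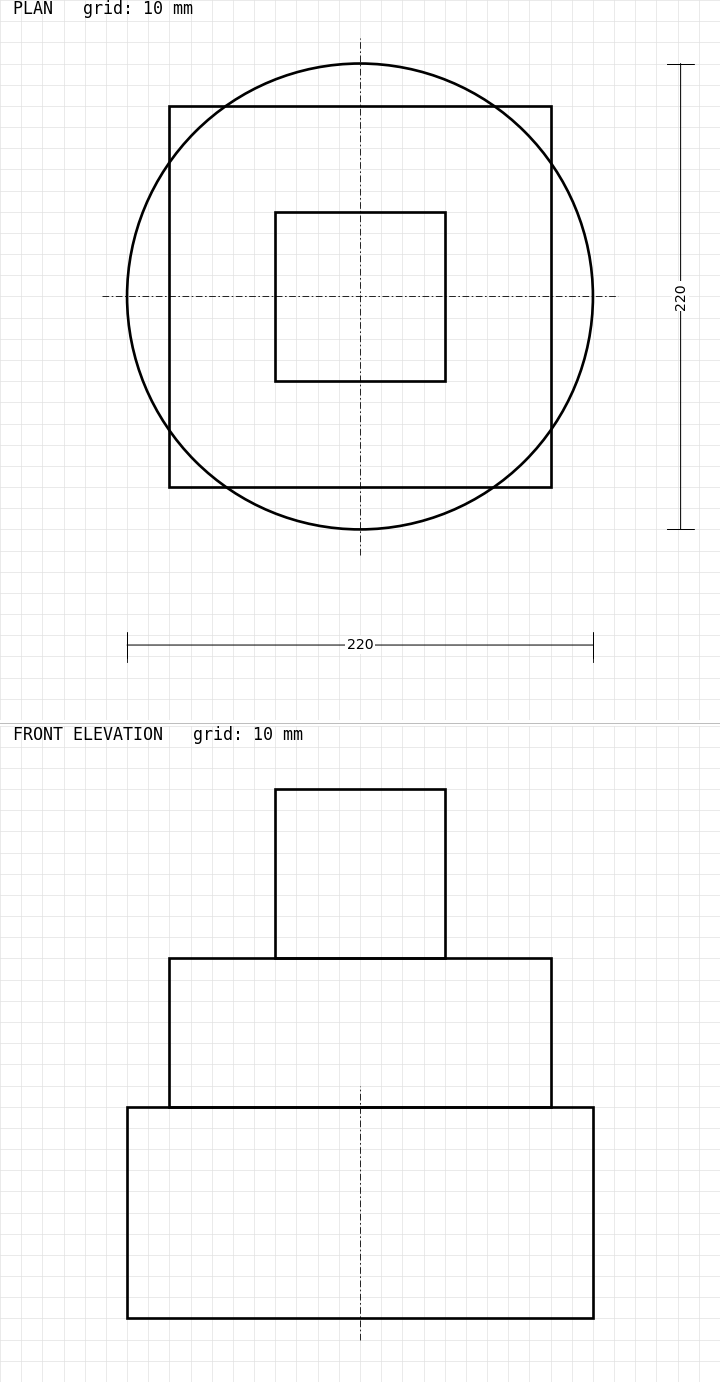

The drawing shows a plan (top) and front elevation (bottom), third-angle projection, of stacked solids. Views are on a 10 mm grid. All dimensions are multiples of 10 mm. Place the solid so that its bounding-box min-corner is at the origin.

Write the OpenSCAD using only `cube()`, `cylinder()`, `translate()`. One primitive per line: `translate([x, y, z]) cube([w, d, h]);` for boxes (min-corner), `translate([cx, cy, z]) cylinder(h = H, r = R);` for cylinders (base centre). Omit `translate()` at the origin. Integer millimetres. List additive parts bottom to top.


translate([110, 110, 0]) cylinder(h = 100, r = 110);
translate([20, 20, 100]) cube([180, 180, 70]);
translate([70, 70, 170]) cube([80, 80, 80]);
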